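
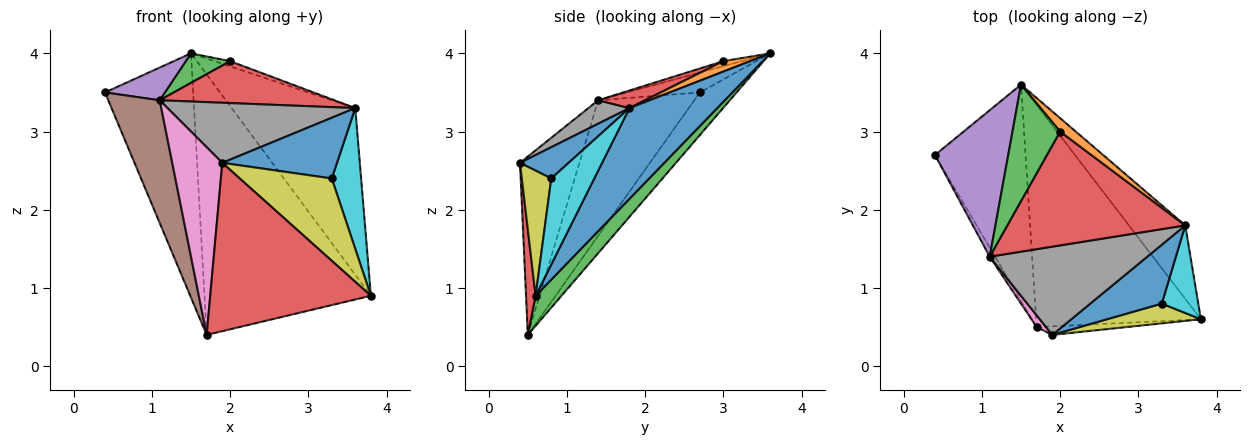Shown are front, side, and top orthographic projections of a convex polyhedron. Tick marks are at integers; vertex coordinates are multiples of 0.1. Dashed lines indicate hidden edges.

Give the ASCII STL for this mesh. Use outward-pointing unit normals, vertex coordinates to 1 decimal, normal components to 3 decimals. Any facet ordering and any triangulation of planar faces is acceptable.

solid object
 facet normal 0.545 0.767 -0.338
  outer loop
   vertex 3.6 1.8 3.3
   vertex 3.8 0.6 0.9
   vertex 1.5 3.6 4.0
  endloop
 endfacet
 facet normal -0.298 0.715 -0.632
  outer loop
   vertex 1.7 0.5 0.4
   vertex 0.4 2.7 3.5
   vertex 1.5 3.6 4.0
  endloop
 endfacet
 facet normal 0.117 0.756 -0.644
  outer loop
   vertex 1.7 0.5 0.4
   vertex 1.5 3.6 4.0
   vertex 3.8 0.6 0.9
  endloop
 endfacet
 facet normal 0.060 -0.997 -0.051
  outer loop
   vertex 1.7 0.5 0.4
   vertex 3.8 0.6 0.9
   vertex 1.9 0.4 2.6
  endloop
 endfacet
 facet normal -0.256 -0.211 0.943
  outer loop
   vertex 1.1 1.4 3.4
   vertex 1.5 3.6 4.0
   vertex 0.4 2.7 3.5
  endloop
 endfacet
 facet normal -0.881 -0.472 -0.035
  outer loop
   vertex 1.1 1.4 3.4
   vertex 0.4 2.7 3.5
   vertex 1.7 0.5 0.4
  endloop
 endfacet
 facet normal -0.764 -0.644 0.040
  outer loop
   vertex 1.1 1.4 3.4
   vertex 1.7 0.5 0.4
   vertex 1.9 0.4 2.6
  endloop
 endfacet
 facet normal 0.122 -0.559 0.820
  outer loop
   vertex 1.1 1.4 3.4
   vertex 1.9 0.4 2.6
   vertex 3.6 1.8 3.3
  endloop
 endfacet
 facet normal 0.297 -0.928 0.223
  outer loop
   vertex 3.3 0.8 2.4
   vertex 1.9 0.4 2.6
   vertex 3.8 0.6 0.9
  endloop
 endfacet
 facet normal 0.780 -0.532 0.331
  outer loop
   vertex 3.3 0.8 2.4
   vertex 3.8 0.6 0.9
   vertex 3.6 1.8 3.3
  endloop
 endfacet
 facet normal 0.291 -0.687 0.666
  outer loop
   vertex 3.3 0.8 2.4
   vertex 3.6 1.8 3.3
   vertex 1.9 0.4 2.6
  endloop
 endfacet
 facet normal 0.528 0.308 0.792
  outer loop
   vertex 2.0 3.0 3.9
   vertex 3.6 1.8 3.3
   vertex 1.5 3.6 4.0
  endloop
 endfacet
 facet normal -0.101 -0.245 0.964
  outer loop
   vertex 2.0 3.0 3.9
   vertex 1.5 3.6 4.0
   vertex 1.1 1.4 3.4
  endloop
 endfacet
 facet normal 0.092 -0.344 0.934
  outer loop
   vertex 2.0 3.0 3.9
   vertex 1.1 1.4 3.4
   vertex 3.6 1.8 3.3
  endloop
 endfacet
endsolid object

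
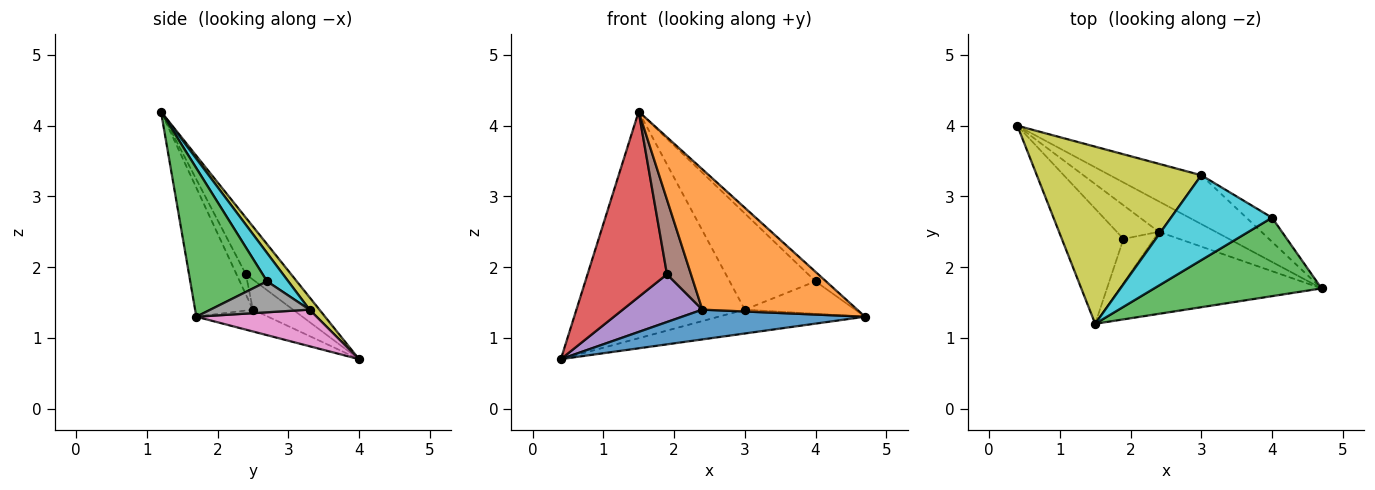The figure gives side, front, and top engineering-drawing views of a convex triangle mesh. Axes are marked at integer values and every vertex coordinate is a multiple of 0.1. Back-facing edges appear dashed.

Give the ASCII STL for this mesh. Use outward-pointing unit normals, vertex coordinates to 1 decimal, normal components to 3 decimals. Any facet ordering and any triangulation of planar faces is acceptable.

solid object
 facet normal -0.265 -0.674 -0.689
  outer loop
   vertex 2.4 2.5 1.4
   vertex 0.4 4.0 0.7
   vertex 4.7 1.7 1.3
  endloop
 endfacet
 facet normal -0.307 -0.822 -0.480
  outer loop
   vertex 2.4 2.5 1.4
   vertex 4.7 1.7 1.3
   vertex 1.5 1.2 4.2
  endloop
 endfacet
 facet normal 0.661 0.090 0.745
  outer loop
   vertex 4.0 2.7 1.8
   vertex 1.5 1.2 4.2
   vertex 4.7 1.7 1.3
  endloop
 endfacet
 facet normal -0.436 -0.765 -0.475
  outer loop
   vertex 1.9 2.4 1.9
   vertex 1.5 1.2 4.2
   vertex 0.4 4.0 0.7
  endloop
 endfacet
 facet normal -0.381 -0.756 -0.532
  outer loop
   vertex 1.9 2.4 1.9
   vertex 0.4 4.0 0.7
   vertex 2.4 2.5 1.4
  endloop
 endfacet
 facet normal -0.318 -0.817 -0.481
  outer loop
   vertex 1.9 2.4 1.9
   vertex 2.4 2.5 1.4
   vertex 1.5 1.2 4.2
  endloop
 endfacet
 facet normal 0.339 0.413 -0.845
  outer loop
   vertex 3.0 3.3 1.4
   vertex 4.7 1.7 1.3
   vertex 0.4 4.0 0.7
  endloop
 endfacet
 facet normal 0.584 0.651 -0.484
  outer loop
   vertex 3.0 3.3 1.4
   vertex 4.0 2.7 1.8
   vertex 4.7 1.7 1.3
  endloop
 endfacet
 facet normal 0.046 0.787 0.615
  outer loop
   vertex 3.0 3.3 1.4
   vertex 0.4 4.0 0.7
   vertex 1.5 1.2 4.2
  endloop
 endfacet
 facet normal 0.182 0.737 0.651
  outer loop
   vertex 3.0 3.3 1.4
   vertex 1.5 1.2 4.2
   vertex 4.0 2.7 1.8
  endloop
 endfacet
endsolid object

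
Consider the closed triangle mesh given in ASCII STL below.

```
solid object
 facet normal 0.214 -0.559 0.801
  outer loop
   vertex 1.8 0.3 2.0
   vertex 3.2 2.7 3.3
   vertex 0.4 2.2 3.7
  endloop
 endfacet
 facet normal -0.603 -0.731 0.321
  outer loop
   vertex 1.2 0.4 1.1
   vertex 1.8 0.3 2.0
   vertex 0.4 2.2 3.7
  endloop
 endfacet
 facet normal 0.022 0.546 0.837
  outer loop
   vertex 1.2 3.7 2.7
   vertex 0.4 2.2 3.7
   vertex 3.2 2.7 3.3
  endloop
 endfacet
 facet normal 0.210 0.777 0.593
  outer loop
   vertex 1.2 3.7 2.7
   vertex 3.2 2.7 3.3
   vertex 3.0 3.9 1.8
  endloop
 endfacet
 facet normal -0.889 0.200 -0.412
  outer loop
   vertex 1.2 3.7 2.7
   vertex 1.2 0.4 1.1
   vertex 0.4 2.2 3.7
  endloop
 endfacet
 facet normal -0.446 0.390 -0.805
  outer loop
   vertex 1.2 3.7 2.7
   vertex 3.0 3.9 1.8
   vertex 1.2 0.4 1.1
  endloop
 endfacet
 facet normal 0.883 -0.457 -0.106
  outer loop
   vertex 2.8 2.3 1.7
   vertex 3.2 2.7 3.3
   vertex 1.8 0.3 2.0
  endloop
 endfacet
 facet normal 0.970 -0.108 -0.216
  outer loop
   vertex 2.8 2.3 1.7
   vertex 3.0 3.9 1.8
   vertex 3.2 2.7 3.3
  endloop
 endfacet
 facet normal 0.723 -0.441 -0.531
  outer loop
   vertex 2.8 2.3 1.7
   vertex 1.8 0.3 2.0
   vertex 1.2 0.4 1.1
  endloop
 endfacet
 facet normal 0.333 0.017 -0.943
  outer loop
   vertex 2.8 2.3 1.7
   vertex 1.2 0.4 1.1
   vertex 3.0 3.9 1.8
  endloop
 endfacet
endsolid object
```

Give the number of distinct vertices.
7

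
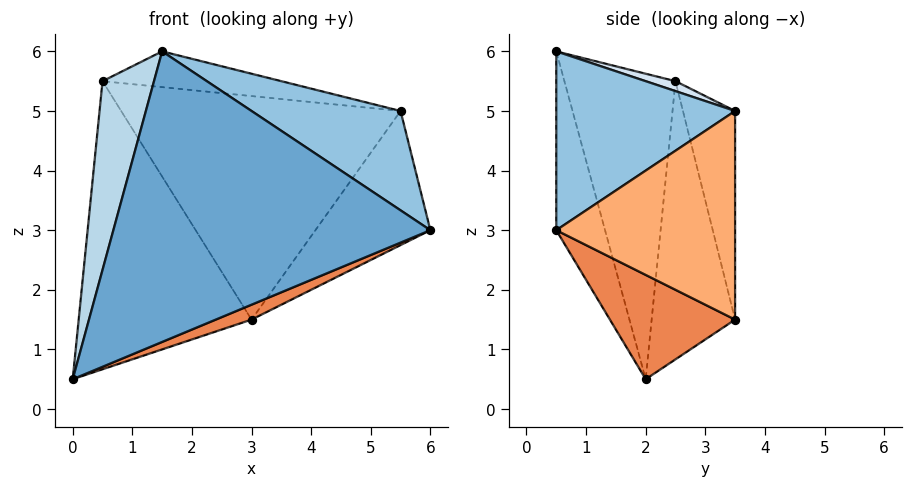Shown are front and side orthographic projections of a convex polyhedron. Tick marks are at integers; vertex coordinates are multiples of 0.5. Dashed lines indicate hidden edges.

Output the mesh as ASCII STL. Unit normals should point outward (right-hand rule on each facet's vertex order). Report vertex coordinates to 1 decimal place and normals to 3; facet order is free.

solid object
 facet normal -0.148 -0.964 -0.222
  outer loop
   vertex 1.5 0.5 6.0
   vertex 0.0 2.0 0.5
   vertex 6.0 0.5 3.0
  endloop
 endfacet
 facet normal 0.504 -0.420 0.755
  outer loop
   vertex 1.5 0.5 6.0
   vertex 6.0 0.5 3.0
   vertex 5.5 3.5 5.0
  endloop
 endfacet
 facet normal -0.899 -0.417 0.132
  outer loop
   vertex 0.5 2.5 5.5
   vertex 0.0 2.0 0.5
   vertex 1.5 0.5 6.0
  endloop
 endfacet
 facet normal 0.044 0.263 0.964
  outer loop
   vertex 0.5 2.5 5.5
   vertex 1.5 0.5 6.0
   vertex 5.5 3.5 5.0
  endloop
 endfacet
 facet normal 0.361 -0.103 -0.927
  outer loop
   vertex 3.0 3.5 1.5
   vertex 6.0 0.5 3.0
   vertex 0.0 2.0 0.5
  endloop
 endfacet
 facet normal 0.721 0.464 -0.515
  outer loop
   vertex 3.0 3.5 1.5
   vertex 5.5 3.5 5.0
   vertex 6.0 0.5 3.0
  endloop
 endfacet
 facet normal -0.434 0.900 -0.047
  outer loop
   vertex 3.0 3.5 1.5
   vertex 0.0 2.0 0.5
   vertex 0.5 2.5 5.5
  endloop
 endfacet
 facet normal -0.182 0.975 0.130
  outer loop
   vertex 3.0 3.5 1.5
   vertex 0.5 2.5 5.5
   vertex 5.5 3.5 5.0
  endloop
 endfacet
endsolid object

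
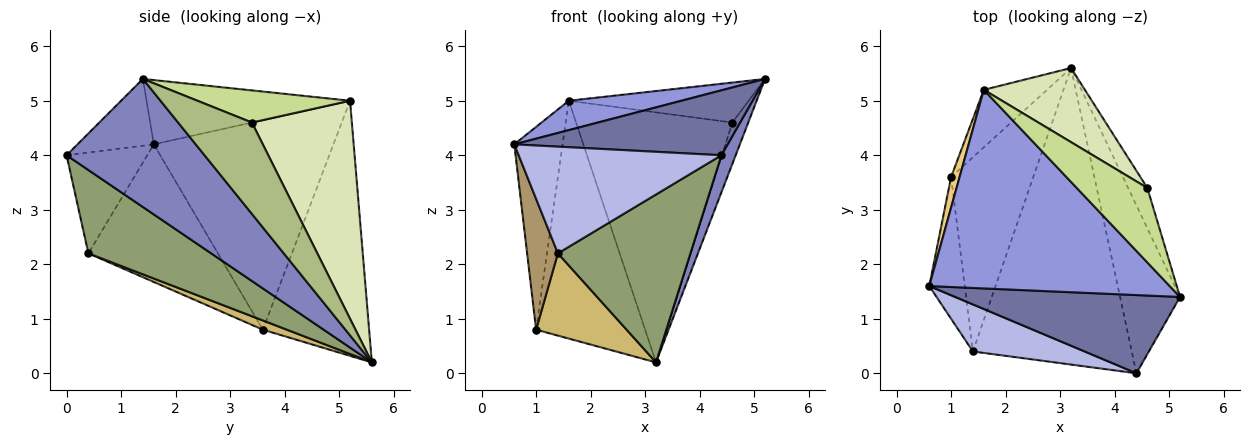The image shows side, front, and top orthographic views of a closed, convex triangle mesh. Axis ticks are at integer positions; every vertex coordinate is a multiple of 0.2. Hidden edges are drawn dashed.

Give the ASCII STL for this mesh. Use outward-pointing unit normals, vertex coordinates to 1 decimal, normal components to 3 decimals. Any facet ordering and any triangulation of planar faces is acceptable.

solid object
 facet normal -0.223 -0.623 0.750
  outer loop
   vertex 4.4 0.0 4.0
   vertex 5.2 1.4 5.4
   vertex 0.6 1.6 4.2
  endloop
 endfacet
 facet normal 0.902 -0.093 -0.422
  outer loop
   vertex 4.4 0.0 4.0
   vertex 3.2 5.6 0.2
   vertex 5.2 1.4 5.4
  endloop
 endfacet
 facet normal -0.256 -0.142 0.956
  outer loop
   vertex 1.6 5.2 5.0
   vertex 0.6 1.6 4.2
   vertex 5.2 1.4 5.4
  endloop
 endfacet
 facet normal -0.342 -0.860 0.379
  outer loop
   vertex 1.4 0.4 2.2
   vertex 4.4 0.0 4.0
   vertex 0.6 1.6 4.2
  endloop
 endfacet
 facet normal 0.415 -0.448 -0.792
  outer loop
   vertex 1.4 0.4 2.2
   vertex 3.2 5.6 0.2
   vertex 4.4 0.0 4.0
  endloop
 endfacet
 facet normal 0.957 0.207 -0.201
  outer loop
   vertex 4.6 3.4 4.6
   vertex 5.2 1.4 5.4
   vertex 3.2 5.6 0.2
  endloop
 endfacet
 facet normal 0.372 0.439 0.818
  outer loop
   vertex 4.6 3.4 4.6
   vertex 1.6 5.2 5.0
   vertex 5.2 1.4 5.4
  endloop
 endfacet
 facet normal 0.523 0.817 0.242
  outer loop
   vertex 4.6 3.4 4.6
   vertex 3.2 5.6 0.2
   vertex 1.6 5.2 5.0
  endloop
 endfacet
 facet normal -0.944 -0.224 -0.243
  outer loop
   vertex 1.0 3.6 0.8
   vertex 1.4 0.4 2.2
   vertex 0.6 1.6 4.2
  endloop
 endfacet
 facet normal 0.103 -0.388 -0.916
  outer loop
   vertex 1.0 3.6 0.8
   vertex 3.2 5.6 0.2
   vertex 1.4 0.4 2.2
  endloop
 endfacet
 facet normal -0.965 0.259 0.039
  outer loop
   vertex 1.0 3.6 0.8
   vertex 0.6 1.6 4.2
   vertex 1.6 5.2 5.0
  endloop
 endfacet
 facet normal -0.688 0.706 -0.170
  outer loop
   vertex 1.0 3.6 0.8
   vertex 1.6 5.2 5.0
   vertex 3.2 5.6 0.2
  endloop
 endfacet
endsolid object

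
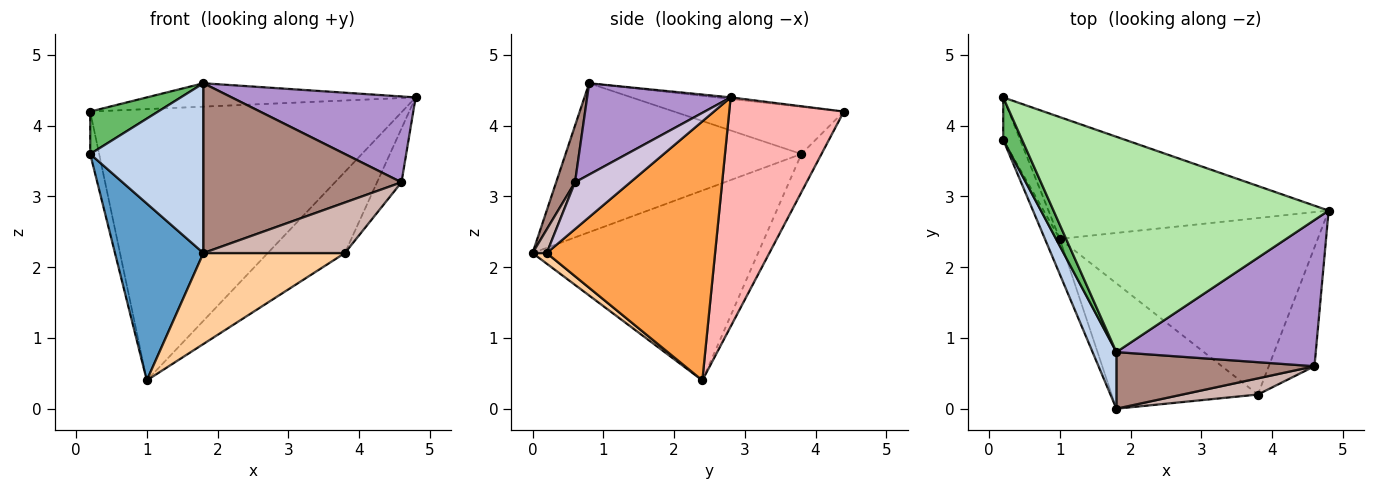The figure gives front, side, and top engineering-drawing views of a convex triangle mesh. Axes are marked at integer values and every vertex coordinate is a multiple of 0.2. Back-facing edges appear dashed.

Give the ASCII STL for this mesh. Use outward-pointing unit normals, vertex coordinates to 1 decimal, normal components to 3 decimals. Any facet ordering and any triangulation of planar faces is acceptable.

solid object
 facet normal -0.929 -0.364 -0.073
  outer loop
   vertex 1.0 2.4 0.4
   vertex 1.8 0.0 2.2
   vertex 0.2 3.8 3.6
  endloop
 endfacet
 facet normal -0.892 -0.428 0.143
  outer loop
   vertex 1.8 0.8 4.6
   vertex 0.2 3.8 3.6
   vertex 1.8 0.0 2.2
  endloop
 endfacet
 facet normal 0.674 0.309 -0.671
  outer loop
   vertex 3.8 0.2 2.2
   vertex 1.0 2.4 0.4
   vertex 4.8 2.8 4.4
  endloop
 endfacet
 facet normal 0.059 -0.586 -0.808
  outer loop
   vertex 3.8 0.2 2.2
   vertex 1.8 0.0 2.2
   vertex 1.0 2.4 0.4
  endloop
 endfacet
 facet normal -0.870 -0.348 0.348
  outer loop
   vertex 0.2 4.4 4.2
   vertex 0.2 3.8 3.6
   vertex 1.8 0.8 4.6
  endloop
 endfacet
 facet normal -0.006 0.108 0.994
  outer loop
   vertex 0.2 4.4 4.2
   vertex 1.8 0.8 4.6
   vertex 4.8 2.8 4.4
  endloop
 endfacet
 facet normal -0.847 0.376 -0.376
  outer loop
   vertex 0.2 4.4 4.2
   vertex 1.0 2.4 0.4
   vertex 0.2 3.8 3.6
  endloop
 endfacet
 facet normal 0.318 0.865 -0.388
  outer loop
   vertex 0.2 4.4 4.2
   vertex 4.8 2.8 4.4
   vertex 1.0 2.4 0.4
  endloop
 endfacet
 facet normal 0.367 -0.471 0.802
  outer loop
   vertex 4.6 0.6 3.2
   vertex 4.8 2.8 4.4
   vertex 1.8 0.8 4.6
  endloop
 endfacet
 facet normal 0.682 0.301 -0.666
  outer loop
   vertex 4.6 0.6 3.2
   vertex 3.8 0.2 2.2
   vertex 4.8 2.8 4.4
  endloop
 endfacet
 facet normal 0.090 -0.945 0.315
  outer loop
   vertex 4.6 0.6 3.2
   vertex 1.8 0.8 4.6
   vertex 1.8 0.0 2.2
  endloop
 endfacet
 facet normal 0.095 -0.948 0.303
  outer loop
   vertex 4.6 0.6 3.2
   vertex 1.8 0.0 2.2
   vertex 3.8 0.2 2.2
  endloop
 endfacet
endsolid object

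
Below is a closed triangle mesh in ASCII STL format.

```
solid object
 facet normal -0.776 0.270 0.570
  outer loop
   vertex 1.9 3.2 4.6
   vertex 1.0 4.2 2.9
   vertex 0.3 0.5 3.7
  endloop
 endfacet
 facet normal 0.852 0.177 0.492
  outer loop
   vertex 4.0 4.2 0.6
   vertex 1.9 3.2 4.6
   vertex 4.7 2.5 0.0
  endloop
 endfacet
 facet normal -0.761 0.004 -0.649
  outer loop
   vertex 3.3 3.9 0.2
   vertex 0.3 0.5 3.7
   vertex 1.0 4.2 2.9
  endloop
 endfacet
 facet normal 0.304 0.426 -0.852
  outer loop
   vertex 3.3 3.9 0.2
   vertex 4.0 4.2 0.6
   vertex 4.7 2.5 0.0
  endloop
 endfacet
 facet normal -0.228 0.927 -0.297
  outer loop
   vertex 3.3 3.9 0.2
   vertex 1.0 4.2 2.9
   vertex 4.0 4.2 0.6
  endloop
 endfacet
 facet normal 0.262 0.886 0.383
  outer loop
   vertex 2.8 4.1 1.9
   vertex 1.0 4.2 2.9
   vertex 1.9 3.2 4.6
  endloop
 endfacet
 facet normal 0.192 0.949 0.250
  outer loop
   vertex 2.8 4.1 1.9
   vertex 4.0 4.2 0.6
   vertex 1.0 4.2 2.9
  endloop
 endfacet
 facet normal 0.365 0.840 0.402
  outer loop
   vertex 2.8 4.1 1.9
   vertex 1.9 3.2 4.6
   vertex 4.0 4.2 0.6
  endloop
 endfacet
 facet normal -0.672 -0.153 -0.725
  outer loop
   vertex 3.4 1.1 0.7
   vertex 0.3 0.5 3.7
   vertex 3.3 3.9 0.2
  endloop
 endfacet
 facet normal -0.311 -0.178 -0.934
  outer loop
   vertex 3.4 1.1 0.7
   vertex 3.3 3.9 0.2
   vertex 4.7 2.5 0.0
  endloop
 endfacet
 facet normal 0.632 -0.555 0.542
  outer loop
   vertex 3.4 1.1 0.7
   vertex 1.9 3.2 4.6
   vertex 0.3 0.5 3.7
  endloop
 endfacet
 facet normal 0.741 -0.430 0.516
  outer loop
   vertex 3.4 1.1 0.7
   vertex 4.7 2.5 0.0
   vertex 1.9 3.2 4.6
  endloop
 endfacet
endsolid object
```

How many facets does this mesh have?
12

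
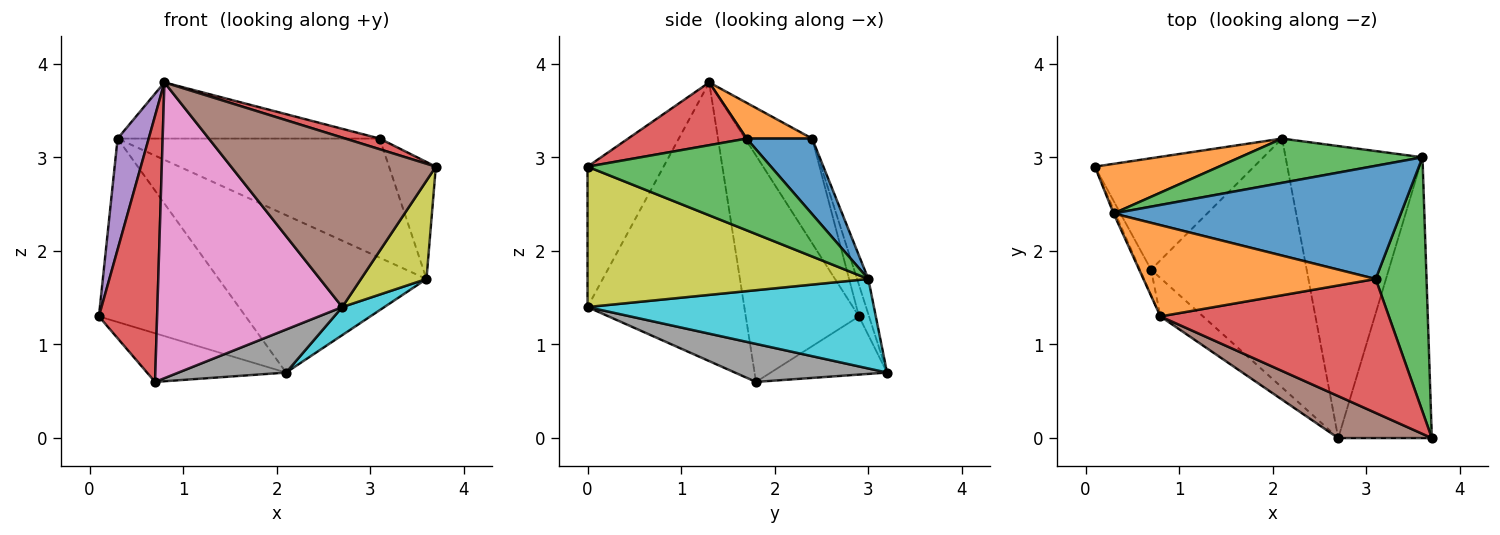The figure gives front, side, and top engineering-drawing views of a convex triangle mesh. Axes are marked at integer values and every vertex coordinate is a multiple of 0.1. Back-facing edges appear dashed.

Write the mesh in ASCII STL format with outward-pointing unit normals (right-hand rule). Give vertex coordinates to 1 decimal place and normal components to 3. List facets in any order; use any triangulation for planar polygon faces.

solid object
 facet normal -0.318 0.380 -0.869
  outer loop
   vertex 0.7 1.8 0.6
   vertex 0.1 2.9 1.3
   vertex 2.1 3.2 0.7
  endloop
 endfacet
 facet normal -0.066 0.963 0.260
  outer loop
   vertex 0.3 2.4 3.2
   vertex 2.1 3.2 0.7
   vertex 0.1 2.9 1.3
  endloop
 endfacet
 facet normal -0.052 0.961 0.270
  outer loop
   vertex 3.6 3.0 1.7
   vertex 2.1 3.2 0.7
   vertex 0.3 2.4 3.2
  endloop
 endfacet
 facet normal -0.888 -0.457 -0.044
  outer loop
   vertex 0.8 1.3 3.8
   vertex 0.1 2.9 1.3
   vertex 0.7 1.8 0.6
  endloop
 endfacet
 facet normal -0.907 -0.421 -0.015
  outer loop
   vertex 0.8 1.3 3.8
   vertex 0.3 2.4 3.2
   vertex 0.1 2.9 1.3
  endloop
 endfacet
 facet normal -0.339 -0.913 0.226
  outer loop
   vertex 2.7 0.0 1.4
   vertex 3.7 0.0 2.9
   vertex 0.8 1.3 3.8
  endloop
 endfacet
 facet normal -0.644 -0.759 -0.098
  outer loop
   vertex 2.7 0.0 1.4
   vertex 0.8 1.3 3.8
   vertex 0.7 1.8 0.6
  endloop
 endfacet
 facet normal 0.234 -0.166 -0.958
  outer loop
   vertex 2.7 0.0 1.4
   vertex 0.7 1.8 0.6
   vertex 2.1 3.2 0.7
  endloop
 endfacet
 facet normal 0.817 -0.191 -0.545
  outer loop
   vertex 2.7 0.0 1.4
   vertex 3.6 3.0 1.7
   vertex 3.7 0.0 2.9
  endloop
 endfacet
 facet normal 0.545 -0.080 -0.834
  outer loop
   vertex 2.7 0.0 1.4
   vertex 2.1 3.2 0.7
   vertex 3.6 3.0 1.7
  endloop
 endfacet
 facet normal 0.178 0.713 0.678
  outer loop
   vertex 3.1 1.7 3.2
   vertex 3.6 3.0 1.7
   vertex 0.3 2.4 3.2
  endloop
 endfacet
 facet normal 0.130 0.520 0.844
  outer loop
   vertex 3.1 1.7 3.2
   vertex 0.3 2.4 3.2
   vertex 0.8 1.3 3.8
  endloop
 endfacet
 facet normal 0.854 0.218 0.473
  outer loop
   vertex 3.1 1.7 3.2
   vertex 3.7 0.0 2.9
   vertex 3.6 3.0 1.7
  endloop
 endfacet
 facet normal 0.264 -0.076 0.961
  outer loop
   vertex 3.1 1.7 3.2
   vertex 0.8 1.3 3.8
   vertex 3.7 0.0 2.9
  endloop
 endfacet
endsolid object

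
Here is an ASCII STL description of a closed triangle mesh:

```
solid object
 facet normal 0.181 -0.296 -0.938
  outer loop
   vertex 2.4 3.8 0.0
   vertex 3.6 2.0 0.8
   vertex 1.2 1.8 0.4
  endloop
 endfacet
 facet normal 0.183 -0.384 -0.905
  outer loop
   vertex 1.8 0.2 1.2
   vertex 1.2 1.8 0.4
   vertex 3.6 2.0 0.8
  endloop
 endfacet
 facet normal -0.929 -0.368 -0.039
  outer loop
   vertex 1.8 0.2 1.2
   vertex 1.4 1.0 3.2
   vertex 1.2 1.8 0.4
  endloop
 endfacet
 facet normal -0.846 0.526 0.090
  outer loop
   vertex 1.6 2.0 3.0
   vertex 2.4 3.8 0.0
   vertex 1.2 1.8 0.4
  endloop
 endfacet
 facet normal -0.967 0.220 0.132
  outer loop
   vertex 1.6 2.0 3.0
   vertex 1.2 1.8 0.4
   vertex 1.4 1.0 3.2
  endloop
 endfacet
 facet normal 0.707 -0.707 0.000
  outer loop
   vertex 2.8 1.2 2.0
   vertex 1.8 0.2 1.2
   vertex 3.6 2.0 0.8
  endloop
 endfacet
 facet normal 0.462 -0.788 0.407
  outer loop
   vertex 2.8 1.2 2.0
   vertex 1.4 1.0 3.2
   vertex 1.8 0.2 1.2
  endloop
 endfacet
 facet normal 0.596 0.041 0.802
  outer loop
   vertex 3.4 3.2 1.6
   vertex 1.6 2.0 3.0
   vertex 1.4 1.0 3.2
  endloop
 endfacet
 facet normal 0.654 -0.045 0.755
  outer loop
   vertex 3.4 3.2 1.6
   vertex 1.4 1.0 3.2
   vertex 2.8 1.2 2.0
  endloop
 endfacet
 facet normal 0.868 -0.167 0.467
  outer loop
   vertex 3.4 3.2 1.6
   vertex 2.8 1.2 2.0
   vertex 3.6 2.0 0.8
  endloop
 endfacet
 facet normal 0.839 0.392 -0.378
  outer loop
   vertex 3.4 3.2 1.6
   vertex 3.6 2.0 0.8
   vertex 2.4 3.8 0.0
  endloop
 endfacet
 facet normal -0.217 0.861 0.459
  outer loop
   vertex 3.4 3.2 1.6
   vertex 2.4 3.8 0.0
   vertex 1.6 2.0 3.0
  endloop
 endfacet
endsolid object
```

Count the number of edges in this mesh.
18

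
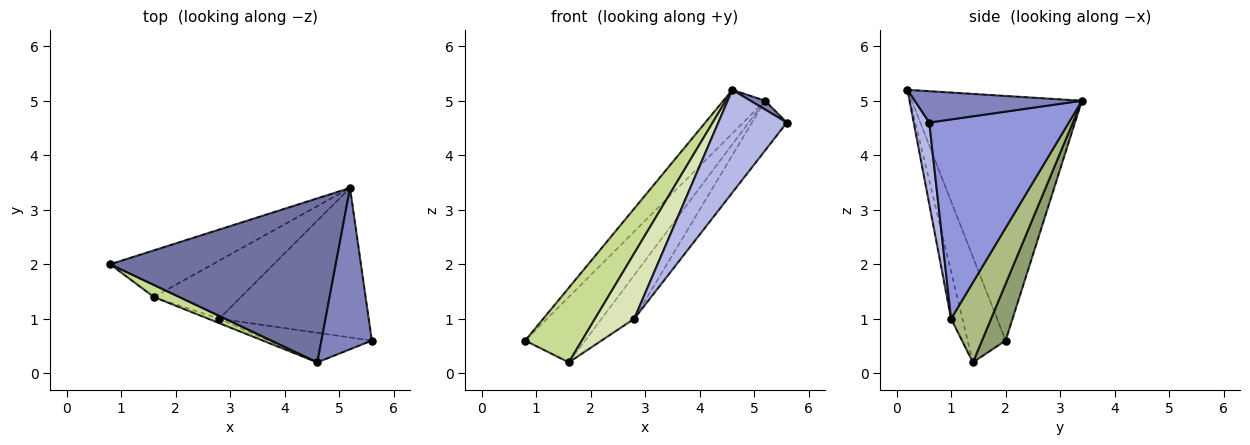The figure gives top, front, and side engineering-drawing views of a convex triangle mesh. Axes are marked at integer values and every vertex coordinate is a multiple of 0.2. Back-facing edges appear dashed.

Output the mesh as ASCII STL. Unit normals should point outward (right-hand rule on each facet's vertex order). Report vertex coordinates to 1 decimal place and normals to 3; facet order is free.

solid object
 facet normal -0.724 0.177 0.667
  outer loop
   vertex 4.6 0.2 5.2
   vertex 5.2 3.4 5.0
   vertex 0.8 2.0 0.6
  endloop
 endfacet
 facet normal 0.527 -0.046 0.848
  outer loop
   vertex 4.6 0.2 5.2
   vertex 5.6 0.6 4.6
   vertex 5.2 3.4 5.0
  endloop
 endfacet
 facet normal 0.784 0.196 -0.588
  outer loop
   vertex 2.8 1.0 1.0
   vertex 5.2 3.4 5.0
   vertex 5.6 0.6 4.6
  endloop
 endfacet
 facet normal 0.213 -0.939 -0.270
  outer loop
   vertex 2.8 1.0 1.0
   vertex 5.6 0.6 4.6
   vertex 4.6 0.2 5.2
  endloop
 endfacet
 facet normal 0.306 0.776 -0.552
  outer loop
   vertex 1.6 1.4 0.2
   vertex 0.8 2.0 0.6
   vertex 5.2 3.4 5.0
  endloop
 endfacet
 facet normal 0.591 0.484 -0.645
  outer loop
   vertex 1.6 1.4 0.2
   vertex 5.2 3.4 5.0
   vertex 2.8 1.0 1.0
  endloop
 endfacet
 facet normal -0.551 -0.824 0.133
  outer loop
   vertex 1.6 1.4 0.2
   vertex 4.6 0.2 5.2
   vertex 0.8 2.0 0.6
  endloop
 endfacet
 facet normal -0.277 -0.959 -0.064
  outer loop
   vertex 1.6 1.4 0.2
   vertex 2.8 1.0 1.0
   vertex 4.6 0.2 5.2
  endloop
 endfacet
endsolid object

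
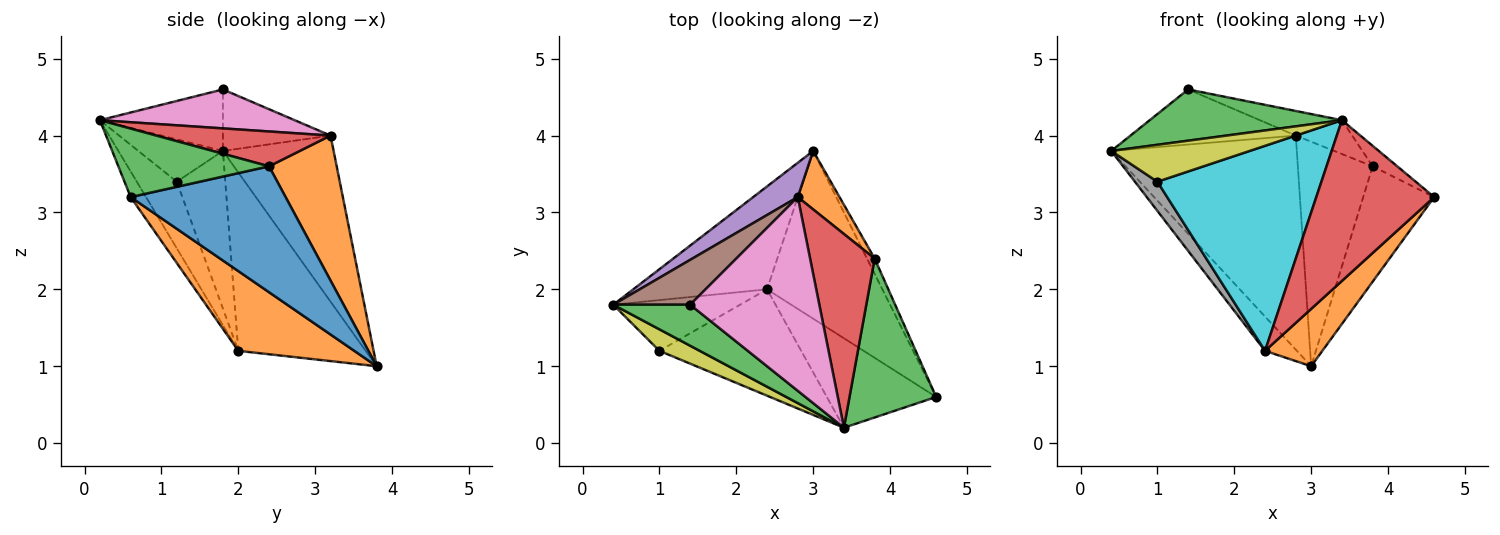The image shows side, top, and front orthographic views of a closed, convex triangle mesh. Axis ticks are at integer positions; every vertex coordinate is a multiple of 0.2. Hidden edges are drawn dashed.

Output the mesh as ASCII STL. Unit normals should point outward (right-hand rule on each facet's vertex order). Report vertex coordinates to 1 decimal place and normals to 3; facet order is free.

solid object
 facet normal -0.784 0.196 -0.588
  outer loop
   vertex 2.4 2.0 1.2
   vertex 0.4 1.8 3.8
   vertex 3.0 3.8 1.0
  endloop
 endfacet
 facet normal 0.548 -0.271 -0.792
  outer loop
   vertex 2.4 2.0 1.2
   vertex 3.0 3.8 1.0
   vertex 4.6 0.6 3.2
  endloop
 endfacet
 facet normal -0.447 -0.698 0.559
  outer loop
   vertex 3.4 0.2 4.2
   vertex 1.4 1.8 4.6
   vertex 0.4 1.8 3.8
  endloop
 endfacet
 facet normal -0.113 -0.868 -0.483
  outer loop
   vertex 3.4 0.2 4.2
   vertex 2.4 2.0 1.2
   vertex 4.6 0.6 3.2
  endloop
 endfacet
 facet normal -0.508 0.851 0.136
  outer loop
   vertex 2.8 3.2 4.0
   vertex 3.0 3.8 1.0
   vertex 0.4 1.8 3.8
  endloop
 endfacet
 facet normal -0.451 0.692 0.563
  outer loop
   vertex 2.8 3.2 4.0
   vertex 0.4 1.8 3.8
   vertex 1.4 1.8 4.6
  endloop
 endfacet
 facet normal 0.287 0.121 0.950
  outer loop
   vertex 2.8 3.2 4.0
   vertex 1.4 1.8 4.6
   vertex 3.4 0.2 4.2
  endloop
 endfacet
 facet normal -0.733 -0.340 -0.590
  outer loop
   vertex 1.0 1.2 3.4
   vertex 0.4 1.8 3.8
   vertex 2.4 2.0 1.2
  endloop
 endfacet
 facet normal -0.467 -0.764 0.446
  outer loop
   vertex 1.0 1.2 3.4
   vertex 3.4 0.2 4.2
   vertex 0.4 1.8 3.8
  endloop
 endfacet
 facet normal -0.211 -0.868 -0.450
  outer loop
   vertex 1.0 1.2 3.4
   vertex 2.4 2.0 1.2
   vertex 3.4 0.2 4.2
  endloop
 endfacet
 facet normal 0.908 0.416 -0.055
  outer loop
   vertex 3.8 2.4 3.6
   vertex 4.6 0.6 3.2
   vertex 3.0 3.8 1.0
  endloop
 endfacet
 facet normal 0.658 0.728 0.190
  outer loop
   vertex 3.8 2.4 3.6
   vertex 3.0 3.8 1.0
   vertex 2.8 3.2 4.0
  endloop
 endfacet
 facet normal 0.617 0.101 0.781
  outer loop
   vertex 3.8 2.4 3.6
   vertex 3.4 0.2 4.2
   vertex 4.6 0.6 3.2
  endloop
 endfacet
 facet normal 0.469 0.152 0.870
  outer loop
   vertex 3.8 2.4 3.6
   vertex 2.8 3.2 4.0
   vertex 3.4 0.2 4.2
  endloop
 endfacet
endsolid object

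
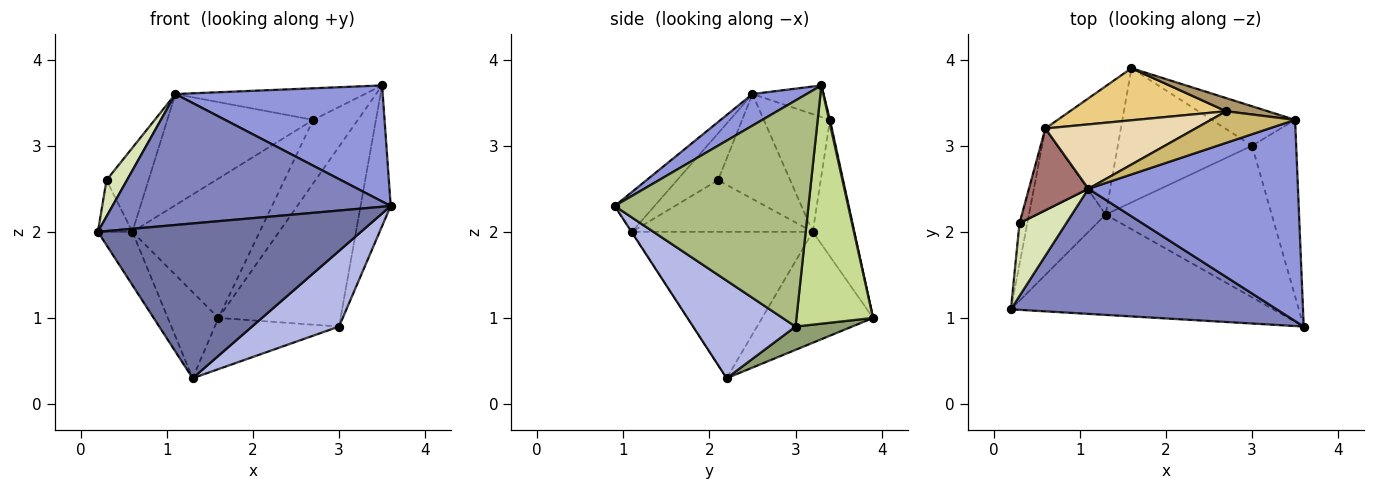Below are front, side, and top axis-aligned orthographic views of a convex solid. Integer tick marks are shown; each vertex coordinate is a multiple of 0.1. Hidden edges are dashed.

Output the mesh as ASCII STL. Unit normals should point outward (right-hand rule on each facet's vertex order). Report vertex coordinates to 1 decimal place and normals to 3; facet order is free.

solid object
 facet normal -0.001 -0.839 -0.544
  outer loop
   vertex 1.3 2.2 0.3
   vertex 3.6 0.9 2.3
   vertex 0.2 1.1 2.0
  endloop
 endfacet
 facet normal -0.103 -0.719 0.687
  outer loop
   vertex 1.1 2.5 3.6
   vertex 0.2 1.1 2.0
   vertex 3.6 0.9 2.3
  endloop
 endfacet
 facet normal 0.129 -0.496 0.859
  outer loop
   vertex 1.1 2.5 3.6
   vertex 3.6 0.9 2.3
   vertex 3.5 3.3 3.7
  endloop
 endfacet
 facet normal 0.465 -0.395 -0.792
  outer loop
   vertex 3.0 3.0 0.9
   vertex 3.6 0.9 2.3
   vertex 1.3 2.2 0.3
  endloop
 endfacet
 facet normal 0.160 0.352 -0.922
  outer loop
   vertex 3.0 3.0 0.9
   vertex 1.3 2.2 0.3
   vertex 1.6 3.9 1.0
  endloop
 endfacet
 facet normal 0.970 0.151 -0.189
  outer loop
   vertex 3.0 3.0 0.9
   vertex 3.5 3.3 3.7
   vertex 3.6 0.9 2.3
  endloop
 endfacet
 facet normal 0.522 0.833 -0.183
  outer loop
   vertex 3.0 3.0 0.9
   vertex 1.6 3.9 1.0
   vertex 3.5 3.3 3.7
  endloop
 endfacet
 facet normal -0.667 -0.333 0.667
  outer loop
   vertex 0.3 2.1 2.6
   vertex 0.2 1.1 2.0
   vertex 1.1 2.5 3.6
  endloop
 endfacet
 facet normal 0.021 0.979 0.203
  outer loop
   vertex 2.7 3.4 3.3
   vertex 3.5 3.3 3.7
   vertex 1.6 3.9 1.0
  endloop
 endfacet
 facet normal -0.256 0.683 0.683
  outer loop
   vertex 2.7 3.4 3.3
   vertex 1.1 2.5 3.6
   vertex 3.5 3.3 3.7
  endloop
 endfacet
 facet normal -0.292 0.896 0.335
  outer loop
   vertex 0.6 3.2 2.0
   vertex 2.7 3.4 3.3
   vertex 1.6 3.9 1.0
  endloop
 endfacet
 facet normal -0.366 0.805 0.467
  outer loop
   vertex 0.6 3.2 2.0
   vertex 1.1 2.5 3.6
   vertex 2.7 3.4 3.3
  endloop
 endfacet
 facet normal -0.776 0.452 0.440
  outer loop
   vertex 0.6 3.2 2.0
   vertex 0.3 2.1 2.6
   vertex 1.1 2.5 3.6
  endloop
 endfacet
 facet normal -0.972 0.185 -0.147
  outer loop
   vertex 0.6 3.2 2.0
   vertex 0.2 1.1 2.0
   vertex 0.3 2.1 2.6
  endloop
 endfacet
 facet normal -0.873 0.166 -0.458
  outer loop
   vertex 0.6 3.2 2.0
   vertex 1.3 2.2 0.3
   vertex 0.2 1.1 2.0
  endloop
 endfacet
 facet normal -0.773 0.353 -0.526
  outer loop
   vertex 0.6 3.2 2.0
   vertex 1.6 3.9 1.0
   vertex 1.3 2.2 0.3
  endloop
 endfacet
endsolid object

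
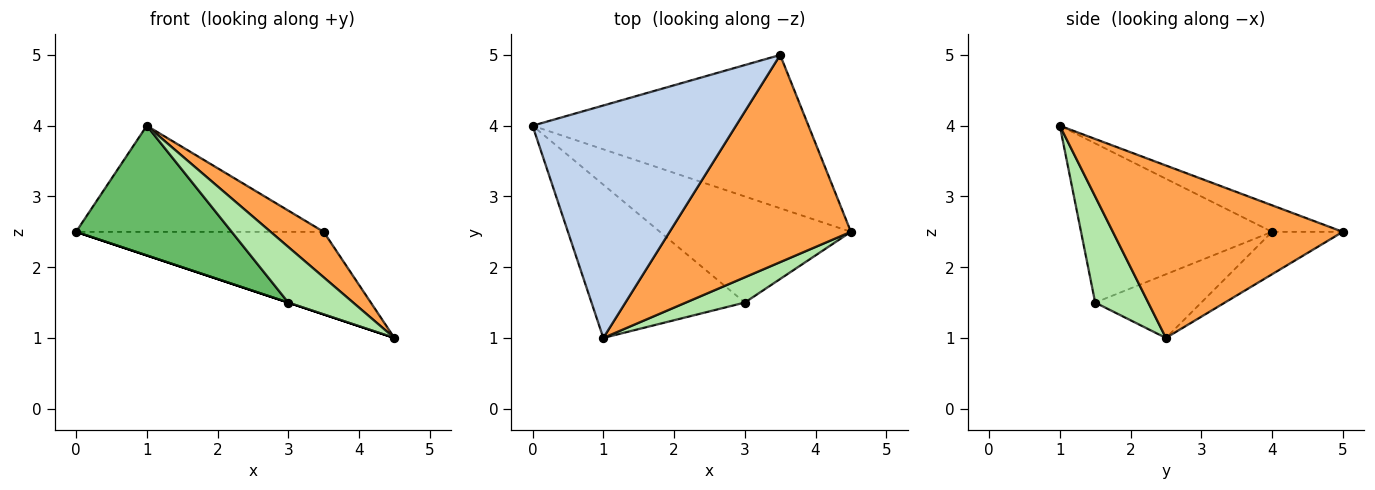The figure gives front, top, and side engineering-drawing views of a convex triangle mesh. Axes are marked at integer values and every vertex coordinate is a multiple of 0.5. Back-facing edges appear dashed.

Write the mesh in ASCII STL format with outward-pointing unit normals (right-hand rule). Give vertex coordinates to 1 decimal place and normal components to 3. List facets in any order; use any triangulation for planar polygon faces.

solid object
 facet normal -0.134 0.470 -0.873
  outer loop
   vertex 3.5 5.0 2.5
   vertex 4.5 2.5 1.0
   vertex 0.0 4.0 2.5
  endloop
 endfacet
 facet normal -0.118 0.412 0.903
  outer loop
   vertex 3.5 5.0 2.5
   vertex 0.0 4.0 2.5
   vertex 1.0 1.0 4.0
  endloop
 endfacet
 facet normal 0.681 -0.157 0.716
  outer loop
   vertex 3.5 5.0 2.5
   vertex 1.0 1.0 4.0
   vertex 4.5 2.5 1.0
  endloop
 endfacet
 facet normal -0.316 0.000 -0.949
  outer loop
   vertex 3.0 1.5 1.5
   vertex 0.0 4.0 2.5
   vertex 4.5 2.5 1.0
  endloop
 endfacet
 facet normal -0.621 -0.506 -0.598
  outer loop
   vertex 3.0 1.5 1.5
   vertex 1.0 1.0 4.0
   vertex 0.0 4.0 2.5
  endloop
 endfacet
 facet normal 0.597 -0.730 0.332
  outer loop
   vertex 3.0 1.5 1.5
   vertex 4.5 2.5 1.0
   vertex 1.0 1.0 4.0
  endloop
 endfacet
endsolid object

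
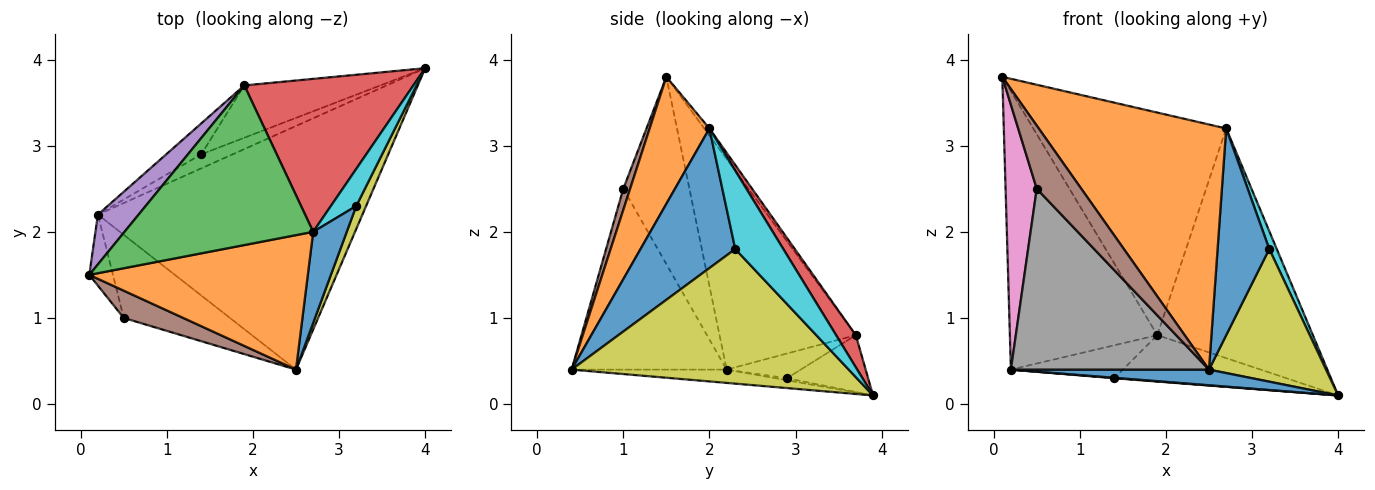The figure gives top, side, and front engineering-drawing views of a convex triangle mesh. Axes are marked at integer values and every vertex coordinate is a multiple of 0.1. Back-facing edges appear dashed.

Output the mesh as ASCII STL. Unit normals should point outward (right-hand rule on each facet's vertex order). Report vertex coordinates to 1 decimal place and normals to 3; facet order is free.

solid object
 facet normal -0.050 -0.064 -0.997
  outer loop
   vertex 0.2 2.2 0.4
   vertex 4.0 3.9 0.1
   vertex 2.5 0.4 0.4
  endloop
 endfacet
 facet normal 0.269 -0.844 0.463
  outer loop
   vertex 2.7 2.0 3.2
   vertex 0.1 1.5 3.8
   vertex 2.5 0.4 0.4
  endloop
 endfacet
 facet normal -0.022 0.812 0.583
  outer loop
   vertex 1.9 3.7 0.8
   vertex 0.1 1.5 3.8
   vertex 2.7 2.0 3.2
  endloop
 endfacet
 facet normal 0.105 0.828 0.551
  outer loop
   vertex 1.9 3.7 0.8
   vertex 2.7 2.0 3.2
   vertex 4.0 3.9 0.1
  endloop
 endfacet
 facet normal -0.673 0.728 0.130
  outer loop
   vertex 1.9 3.7 0.8
   vertex 0.2 2.2 0.4
   vertex 0.1 1.5 3.8
  endloop
 endfacet
 facet normal 0.139 -0.909 0.393
  outer loop
   vertex 0.5 1.0 2.5
   vertex 2.5 0.4 0.4
   vertex 0.1 1.5 3.8
  endloop
 endfacet
 facet normal -0.899 -0.424 -0.114
  outer loop
   vertex 0.5 1.0 2.5
   vertex 0.1 1.5 3.8
   vertex 0.2 2.2 0.4
  endloop
 endfacet
 facet normal -0.580 -0.740 -0.340
  outer loop
   vertex 0.5 1.0 2.5
   vertex 0.2 2.2 0.4
   vertex 2.5 0.4 0.4
  endloop
 endfacet
 facet normal 0.919 -0.388 0.067
  outer loop
   vertex 3.2 2.3 1.8
   vertex 2.5 0.4 0.4
   vertex 4.0 3.9 0.1
  endloop
 endfacet
 facet normal 0.941 -0.147 0.305
  outer loop
   vertex 3.2 2.3 1.8
   vertex 4.0 3.9 0.1
   vertex 2.7 2.0 3.2
  endloop
 endfacet
 facet normal 0.859 -0.469 0.206
  outer loop
   vertex 3.2 2.3 1.8
   vertex 2.7 2.0 3.2
   vertex 2.5 0.4 0.4
  endloop
 endfacet
 facet normal -0.064 -0.032 -0.997
  outer loop
   vertex 1.4 2.9 0.3
   vertex 4.0 3.9 0.1
   vertex 0.2 2.2 0.4
  endloop
 endfacet
 facet normal -0.298 0.633 -0.714
  outer loop
   vertex 1.4 2.9 0.3
   vertex 1.9 3.7 0.8
   vertex 4.0 3.9 0.1
  endloop
 endfacet
 facet normal -0.434 0.657 -0.616
  outer loop
   vertex 1.4 2.9 0.3
   vertex 0.2 2.2 0.4
   vertex 1.9 3.7 0.8
  endloop
 endfacet
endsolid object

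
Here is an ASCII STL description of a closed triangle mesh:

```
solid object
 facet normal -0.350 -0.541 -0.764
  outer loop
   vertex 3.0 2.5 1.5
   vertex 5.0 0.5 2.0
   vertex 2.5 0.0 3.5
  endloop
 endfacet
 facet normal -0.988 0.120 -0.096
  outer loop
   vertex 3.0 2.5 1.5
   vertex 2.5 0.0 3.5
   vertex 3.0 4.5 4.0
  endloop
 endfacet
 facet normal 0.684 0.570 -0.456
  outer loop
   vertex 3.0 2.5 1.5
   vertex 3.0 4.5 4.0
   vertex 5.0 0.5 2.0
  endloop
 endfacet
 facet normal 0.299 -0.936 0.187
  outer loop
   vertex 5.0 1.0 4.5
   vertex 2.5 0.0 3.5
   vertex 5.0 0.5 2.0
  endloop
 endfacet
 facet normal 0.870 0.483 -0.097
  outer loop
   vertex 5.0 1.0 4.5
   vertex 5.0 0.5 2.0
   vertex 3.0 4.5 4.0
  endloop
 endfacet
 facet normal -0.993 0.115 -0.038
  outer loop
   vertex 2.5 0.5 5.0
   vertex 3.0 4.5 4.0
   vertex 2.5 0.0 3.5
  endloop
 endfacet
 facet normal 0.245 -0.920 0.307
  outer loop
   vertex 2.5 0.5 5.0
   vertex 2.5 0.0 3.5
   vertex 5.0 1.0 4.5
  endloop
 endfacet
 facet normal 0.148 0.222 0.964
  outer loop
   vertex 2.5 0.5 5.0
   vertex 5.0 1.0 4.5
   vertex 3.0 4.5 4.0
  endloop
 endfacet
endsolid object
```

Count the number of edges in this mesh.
12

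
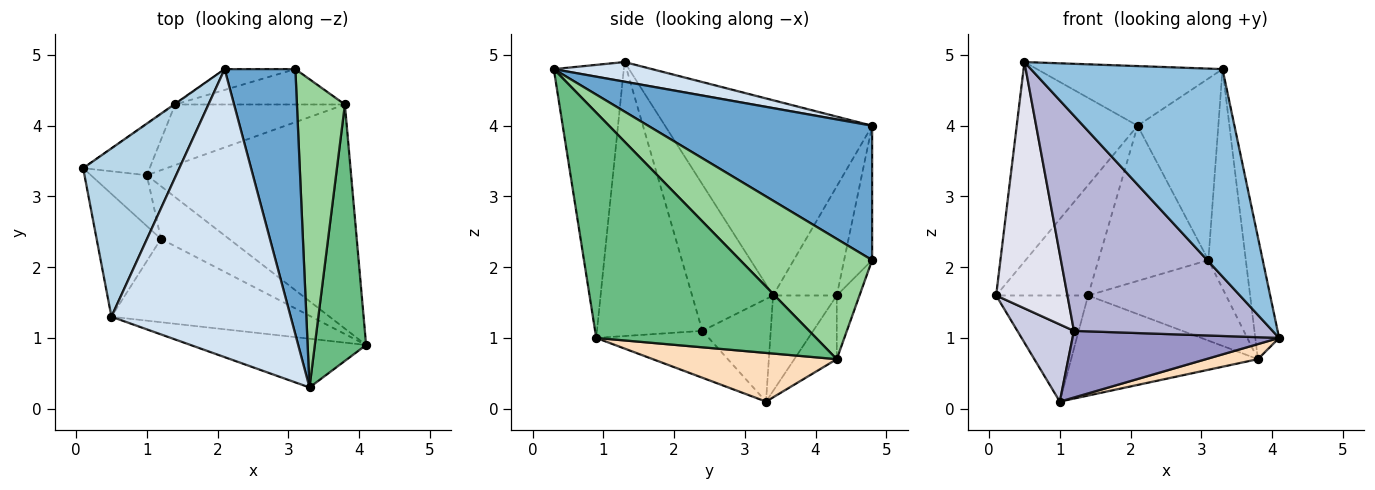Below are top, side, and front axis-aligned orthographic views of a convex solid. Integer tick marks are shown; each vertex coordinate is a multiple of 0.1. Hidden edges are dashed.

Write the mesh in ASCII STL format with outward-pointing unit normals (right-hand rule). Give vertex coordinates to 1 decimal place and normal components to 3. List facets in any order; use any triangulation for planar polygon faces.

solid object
 facet normal 0.843 0.304 0.444
  outer loop
   vertex 2.1 4.8 4.0
   vertex 3.3 0.3 4.8
   vertex 3.1 4.8 2.1
  endloop
 endfacet
 facet normal -0.335 -0.917 -0.215
  outer loop
   vertex 0.5 1.3 4.9
   vertex 4.1 0.9 1.0
   vertex 3.3 0.3 4.8
  endloop
 endfacet
 facet normal -0.795 0.464 0.392
  outer loop
   vertex 0.5 1.3 4.9
   vertex 2.1 4.8 4.0
   vertex 0.1 3.4 1.6
  endloop
 endfacet
 facet normal 0.107 0.202 0.974
  outer loop
   vertex 0.5 1.3 4.9
   vertex 3.3 0.3 4.8
   vertex 2.1 4.8 4.0
  endloop
 endfacet
 facet normal -0.529 0.764 -0.368
  outer loop
   vertex 1.4 4.3 1.6
   vertex 1.0 3.3 0.1
   vertex 0.1 3.4 1.6
  endloop
 endfacet
 facet normal -0.569 0.822 -0.005
  outer loop
   vertex 1.4 4.3 1.6
   vertex 0.1 3.4 1.6
   vertex 2.1 4.8 4.0
  endloop
 endfacet
 facet normal -0.245 0.961 -0.129
  outer loop
   vertex 1.4 4.3 1.6
   vertex 2.1 4.8 4.0
   vertex 3.1 4.8 2.1
  endloop
 endfacet
 facet normal 0.231 -0.065 -0.971
  outer loop
   vertex 3.8 4.3 0.7
   vertex 4.1 0.9 1.0
   vertex 1.0 3.3 0.1
  endloop
 endfacet
 facet normal 0.970 0.105 0.221
  outer loop
   vertex 3.8 4.3 0.7
   vertex 3.3 0.3 4.8
   vertex 4.1 0.9 1.0
  endloop
 endfacet
 facet normal 0.898 0.255 0.358
  outer loop
   vertex 3.8 4.3 0.7
   vertex 3.1 4.8 2.1
   vertex 3.3 0.3 4.8
  endloop
 endfacet
 facet normal -0.149 0.905 -0.398
  outer loop
   vertex 3.8 4.3 0.7
   vertex 1.4 4.3 1.6
   vertex 3.1 4.8 2.1
  endloop
 endfacet
 facet normal -0.191 0.839 -0.509
  outer loop
   vertex 3.8 4.3 0.7
   vertex 1.0 3.3 0.1
   vertex 1.4 4.3 1.6
  endloop
 endfacet
 facet normal -0.393 -0.721 -0.571
  outer loop
   vertex 1.2 2.4 1.1
   vertex 1.0 3.3 0.1
   vertex 4.1 0.9 1.0
  endloop
 endfacet
 facet normal -0.443 -0.836 -0.324
  outer loop
   vertex 1.2 2.4 1.1
   vertex 4.1 0.9 1.0
   vertex 0.5 1.3 4.9
  endloop
 endfacet
 facet normal -0.710 -0.588 -0.387
  outer loop
   vertex 1.2 2.4 1.1
   vertex 0.1 3.4 1.6
   vertex 1.0 3.3 0.1
  endloop
 endfacet
 facet normal -0.713 -0.628 -0.313
  outer loop
   vertex 1.2 2.4 1.1
   vertex 0.5 1.3 4.9
   vertex 0.1 3.4 1.6
  endloop
 endfacet
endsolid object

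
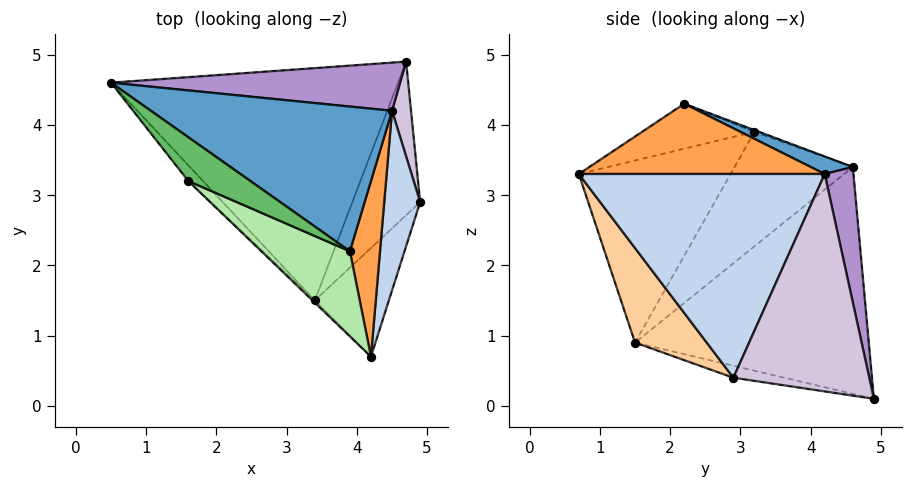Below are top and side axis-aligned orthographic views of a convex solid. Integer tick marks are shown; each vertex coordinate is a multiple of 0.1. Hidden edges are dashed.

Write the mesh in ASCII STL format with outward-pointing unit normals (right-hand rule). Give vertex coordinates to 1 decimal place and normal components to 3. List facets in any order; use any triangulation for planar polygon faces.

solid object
 facet normal 0.066 0.430 0.900
  outer loop
   vertex 4.5 4.2 3.3
   vertex 0.5 4.6 3.4
   vertex 3.9 2.2 4.3
  endloop
 endfacet
 facet normal 0.981 -0.084 0.173
  outer loop
   vertex 4.5 4.2 3.3
   vertex 4.2 0.7 3.3
   vertex 4.9 2.9 0.4
  endloop
 endfacet
 facet normal 0.916 -0.079 0.393
  outer loop
   vertex 4.5 4.2 3.3
   vertex 3.9 2.2 4.3
   vertex 4.2 0.7 3.3
  endloop
 endfacet
 facet normal 0.539 -0.729 -0.423
  outer loop
   vertex 3.4 1.5 0.9
   vertex 4.9 2.9 0.4
   vertex 4.2 0.7 3.3
  endloop
 endfacet
 facet normal -0.027 0.317 0.948
  outer loop
   vertex 1.6 3.2 3.9
   vertex 3.9 2.2 4.3
   vertex 0.5 4.6 3.4
  endloop
 endfacet
 facet normal -0.374 -0.565 0.736
  outer loop
   vertex 1.6 3.2 3.9
   vertex 4.2 0.7 3.3
   vertex 3.9 2.2 4.3
  endloop
 endfacet
 facet normal -0.765 -0.636 -0.098
  outer loop
   vertex 1.6 3.2 3.9
   vertex 0.5 4.6 3.4
   vertex 3.4 1.5 0.9
  endloop
 endfacet
 facet normal -0.694 -0.720 -0.009
  outer loop
   vertex 1.6 3.2 3.9
   vertex 3.4 1.5 0.9
   vertex 4.2 0.7 3.3
  endloop
 endfacet
 facet normal 0.103 0.970 0.219
  outer loop
   vertex 4.7 4.9 0.1
   vertex 0.5 4.6 3.4
   vertex 4.5 4.2 3.3
  endloop
 endfacet
 facet normal 0.990 0.112 0.086
  outer loop
   vertex 4.7 4.9 0.1
   vertex 4.5 4.2 3.3
   vertex 4.9 2.9 0.4
  endloop
 endfacet
 facet normal -0.619 0.052 -0.783
  outer loop
   vertex 4.7 4.9 0.1
   vertex 3.4 1.5 0.9
   vertex 0.5 4.6 3.4
  endloop
 endfacet
 facet normal -0.172 -0.163 -0.972
  outer loop
   vertex 4.7 4.9 0.1
   vertex 4.9 2.9 0.4
   vertex 3.4 1.5 0.9
  endloop
 endfacet
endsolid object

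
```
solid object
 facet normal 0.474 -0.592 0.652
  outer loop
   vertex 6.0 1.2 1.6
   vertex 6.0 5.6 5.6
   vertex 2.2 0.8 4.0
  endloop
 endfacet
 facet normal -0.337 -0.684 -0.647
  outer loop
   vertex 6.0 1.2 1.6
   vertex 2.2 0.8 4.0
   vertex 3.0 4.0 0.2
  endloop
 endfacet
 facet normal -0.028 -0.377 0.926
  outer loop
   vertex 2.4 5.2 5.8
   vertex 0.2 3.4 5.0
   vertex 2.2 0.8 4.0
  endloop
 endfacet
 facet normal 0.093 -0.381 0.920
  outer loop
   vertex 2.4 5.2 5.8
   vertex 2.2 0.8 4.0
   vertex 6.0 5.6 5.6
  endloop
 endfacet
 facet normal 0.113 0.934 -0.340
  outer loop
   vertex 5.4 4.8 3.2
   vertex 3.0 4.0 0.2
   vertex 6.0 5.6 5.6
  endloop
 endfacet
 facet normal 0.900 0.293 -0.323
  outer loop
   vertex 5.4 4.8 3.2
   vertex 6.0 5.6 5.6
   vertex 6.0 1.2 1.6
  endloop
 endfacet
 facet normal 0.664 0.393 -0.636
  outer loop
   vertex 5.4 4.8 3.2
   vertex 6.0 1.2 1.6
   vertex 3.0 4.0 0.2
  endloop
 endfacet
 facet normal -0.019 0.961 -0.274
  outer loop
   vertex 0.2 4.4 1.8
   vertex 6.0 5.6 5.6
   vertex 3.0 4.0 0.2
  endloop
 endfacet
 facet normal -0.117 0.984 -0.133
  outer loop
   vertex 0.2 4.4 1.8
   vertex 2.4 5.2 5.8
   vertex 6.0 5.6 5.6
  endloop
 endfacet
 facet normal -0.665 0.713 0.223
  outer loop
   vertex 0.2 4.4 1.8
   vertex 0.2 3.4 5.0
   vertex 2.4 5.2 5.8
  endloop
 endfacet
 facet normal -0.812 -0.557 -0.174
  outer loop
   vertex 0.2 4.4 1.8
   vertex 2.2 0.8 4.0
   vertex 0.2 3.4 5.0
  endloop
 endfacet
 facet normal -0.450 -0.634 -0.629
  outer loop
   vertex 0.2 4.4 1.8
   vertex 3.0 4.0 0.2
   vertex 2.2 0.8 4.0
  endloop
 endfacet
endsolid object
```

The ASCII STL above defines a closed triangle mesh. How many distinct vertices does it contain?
8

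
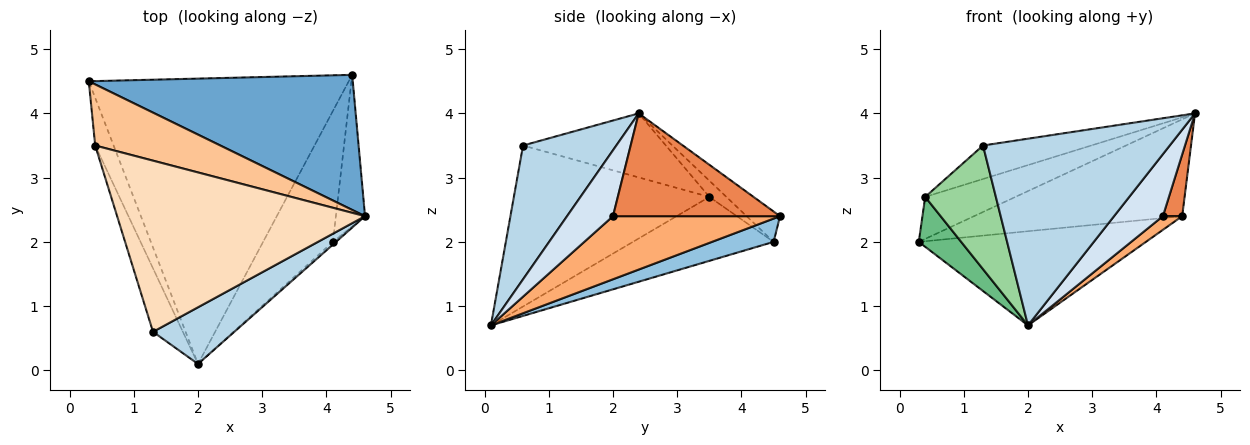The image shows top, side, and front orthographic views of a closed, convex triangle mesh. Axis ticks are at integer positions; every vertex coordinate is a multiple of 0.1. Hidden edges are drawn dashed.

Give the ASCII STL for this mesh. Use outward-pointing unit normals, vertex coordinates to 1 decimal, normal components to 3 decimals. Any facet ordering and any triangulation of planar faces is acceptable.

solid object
 facet normal -0.093 0.580 0.809
  outer loop
   vertex 4.4 4.6 2.4
   vertex 0.3 4.5 2.0
   vertex 4.6 2.4 4.0
  endloop
 endfacet
 facet normal 0.085 0.312 -0.946
  outer loop
   vertex 4.4 4.6 2.4
   vertex 2.0 0.1 0.7
   vertex 0.3 4.5 2.0
  endloop
 endfacet
 facet normal 0.431 -0.863 0.262
  outer loop
   vertex 1.3 0.6 3.5
   vertex 2.0 0.1 0.7
   vertex 4.6 2.4 4.0
  endloop
 endfacet
 facet normal 0.685 -0.728 -0.032
  outer loop
   vertex 4.1 2.0 2.4
   vertex 4.6 2.4 4.0
   vertex 2.0 0.1 0.7
  endloop
 endfacet
 facet normal 0.956 -0.110 -0.271
  outer loop
   vertex 4.1 2.0 2.4
   vertex 4.4 4.6 2.4
   vertex 4.6 2.4 4.0
  endloop
 endfacet
 facet normal 0.669 -0.077 -0.740
  outer loop
   vertex 4.1 2.0 2.4
   vertex 2.0 0.1 0.7
   vertex 4.4 4.6 2.4
  endloop
 endfacet
 facet normal -0.106 0.563 0.820
  outer loop
   vertex 0.4 3.5 2.7
   vertex 4.6 2.4 4.0
   vertex 0.3 4.5 2.0
  endloop
 endfacet
 facet normal -0.246 0.186 0.951
  outer loop
   vertex 0.4 3.5 2.7
   vertex 1.3 0.6 3.5
   vertex 4.6 2.4 4.0
  endloop
 endfacet
 facet normal -0.923 -0.278 -0.266
  outer loop
   vertex 0.4 3.5 2.7
   vertex 0.3 4.5 2.0
   vertex 2.0 0.1 0.7
  endloop
 endfacet
 facet normal -0.926 -0.335 -0.172
  outer loop
   vertex 0.4 3.5 2.7
   vertex 2.0 0.1 0.7
   vertex 1.3 0.6 3.5
  endloop
 endfacet
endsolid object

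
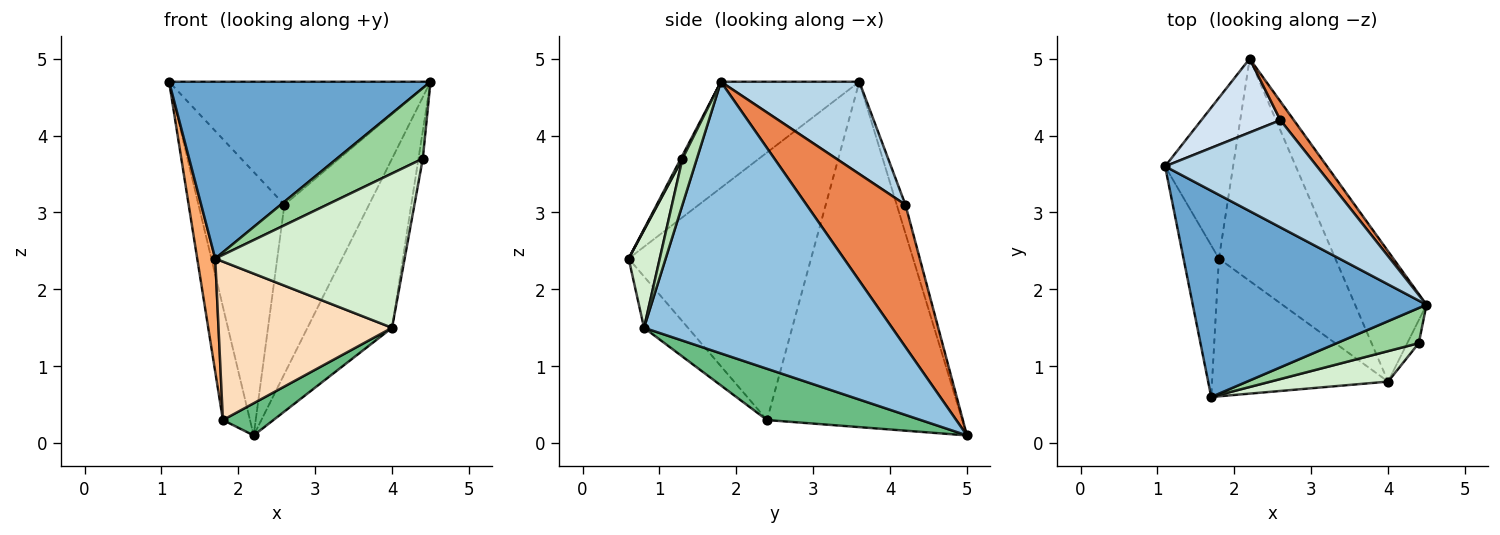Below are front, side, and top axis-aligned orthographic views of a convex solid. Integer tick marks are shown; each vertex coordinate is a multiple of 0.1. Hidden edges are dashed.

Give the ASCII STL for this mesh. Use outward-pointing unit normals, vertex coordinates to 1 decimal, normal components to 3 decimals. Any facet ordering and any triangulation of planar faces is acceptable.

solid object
 facet normal -0.326 -0.615 0.718
  outer loop
   vertex 1.7 0.6 2.4
   vertex 4.5 1.8 4.7
   vertex 1.1 3.6 4.7
  endloop
 endfacet
 facet normal 0.919 0.313 -0.241
  outer loop
   vertex 4.0 0.8 1.5
   vertex 2.2 5.0 0.1
   vertex 4.5 1.8 4.7
  endloop
 endfacet
 facet normal 0.371 0.700 0.610
  outer loop
   vertex 2.6 4.2 3.1
   vertex 1.1 3.6 4.7
   vertex 4.5 1.8 4.7
  endloop
 endfacet
 facet normal -0.097 0.958 0.268
  outer loop
   vertex 2.6 4.2 3.1
   vertex 2.2 5.0 0.1
   vertex 1.1 3.6 4.7
  endloop
 endfacet
 facet normal 0.758 0.648 0.072
  outer loop
   vertex 2.6 4.2 3.1
   vertex 4.5 1.8 4.7
   vertex 2.2 5.0 0.1
  endloop
 endfacet
 facet normal -0.987 -0.097 -0.130
  outer loop
   vertex 1.8 2.4 0.3
   vertex 1.7 0.6 2.4
   vertex 1.1 3.6 4.7
  endloop
 endfacet
 facet normal -0.972 0.135 -0.191
  outer loop
   vertex 1.8 2.4 0.3
   vertex 1.1 3.6 4.7
   vertex 2.2 5.0 0.1
  endloop
 endfacet
 facet normal -0.188 -0.741 -0.644
  outer loop
   vertex 1.8 2.4 0.3
   vertex 4.0 0.8 1.5
   vertex 1.7 0.6 2.4
  endloop
 endfacet
 facet normal 0.399 -0.131 -0.907
  outer loop
   vertex 1.8 2.4 0.3
   vertex 2.2 5.0 0.1
   vertex 4.0 0.8 1.5
  endloop
 endfacet
 facet normal 0.017 -0.895 0.446
  outer loop
   vertex 4.4 1.3 3.7
   vertex 4.5 1.8 4.7
   vertex 1.7 0.6 2.4
  endloop
 endfacet
 facet normal 0.931 0.279 -0.233
  outer loop
   vertex 4.4 1.3 3.7
   vertex 4.0 0.8 1.5
   vertex 4.5 1.8 4.7
  endloop
 endfacet
 facet normal 0.159 -0.969 0.191
  outer loop
   vertex 4.4 1.3 3.7
   vertex 1.7 0.6 2.4
   vertex 4.0 0.8 1.5
  endloop
 endfacet
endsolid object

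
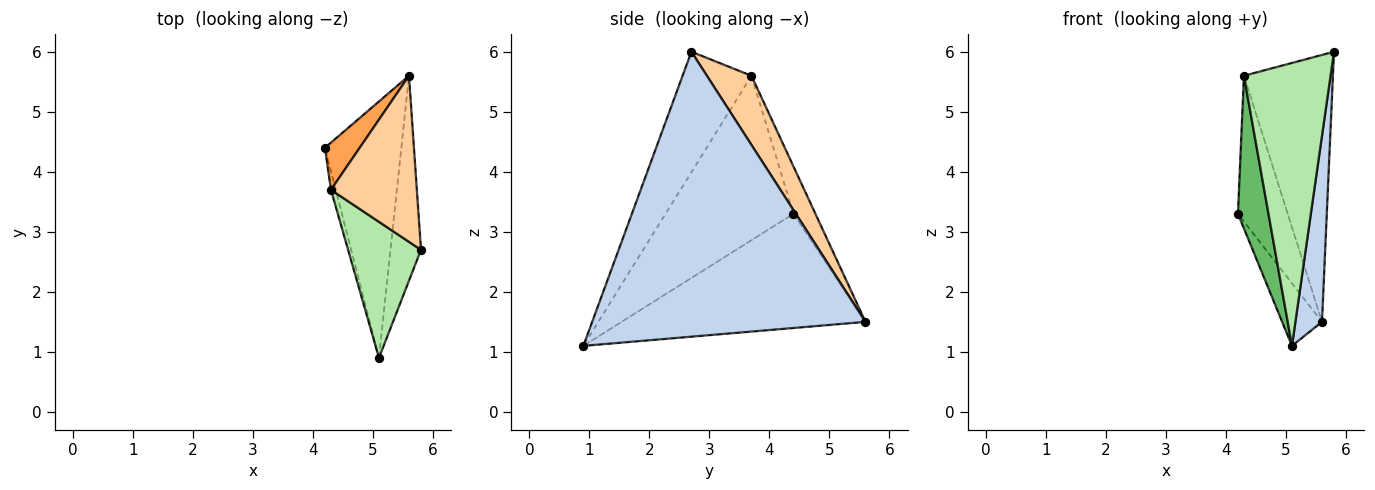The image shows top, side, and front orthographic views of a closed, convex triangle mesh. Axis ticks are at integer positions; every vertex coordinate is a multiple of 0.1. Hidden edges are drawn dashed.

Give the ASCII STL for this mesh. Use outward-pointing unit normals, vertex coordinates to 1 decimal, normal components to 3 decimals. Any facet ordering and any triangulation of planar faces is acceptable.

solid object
 facet normal -0.824 0.135 -0.551
  outer loop
   vertex 5.1 0.9 1.1
   vertex 4.2 4.4 3.3
   vertex 5.6 5.6 1.5
  endloop
 endfacet
 facet normal 0.990 -0.096 -0.106
  outer loop
   vertex 5.1 0.9 1.1
   vertex 5.6 5.6 1.5
   vertex 5.8 2.7 6.0
  endloop
 endfacet
 facet normal -0.387 0.877 0.284
  outer loop
   vertex 4.3 3.7 5.6
   vertex 5.6 5.6 1.5
   vertex 4.2 4.4 3.3
  endloop
 endfacet
 facet normal 0.391 0.781 0.486
  outer loop
   vertex 4.3 3.7 5.6
   vertex 5.8 2.7 6.0
   vertex 5.6 5.6 1.5
  endloop
 endfacet
 facet normal -0.972 -0.232 -0.028
  outer loop
   vertex 4.3 3.7 5.6
   vertex 4.2 4.4 3.3
   vertex 5.1 0.9 1.1
  endloop
 endfacet
 facet normal -0.582 -0.733 0.352
  outer loop
   vertex 4.3 3.7 5.6
   vertex 5.1 0.9 1.1
   vertex 5.8 2.7 6.0
  endloop
 endfacet
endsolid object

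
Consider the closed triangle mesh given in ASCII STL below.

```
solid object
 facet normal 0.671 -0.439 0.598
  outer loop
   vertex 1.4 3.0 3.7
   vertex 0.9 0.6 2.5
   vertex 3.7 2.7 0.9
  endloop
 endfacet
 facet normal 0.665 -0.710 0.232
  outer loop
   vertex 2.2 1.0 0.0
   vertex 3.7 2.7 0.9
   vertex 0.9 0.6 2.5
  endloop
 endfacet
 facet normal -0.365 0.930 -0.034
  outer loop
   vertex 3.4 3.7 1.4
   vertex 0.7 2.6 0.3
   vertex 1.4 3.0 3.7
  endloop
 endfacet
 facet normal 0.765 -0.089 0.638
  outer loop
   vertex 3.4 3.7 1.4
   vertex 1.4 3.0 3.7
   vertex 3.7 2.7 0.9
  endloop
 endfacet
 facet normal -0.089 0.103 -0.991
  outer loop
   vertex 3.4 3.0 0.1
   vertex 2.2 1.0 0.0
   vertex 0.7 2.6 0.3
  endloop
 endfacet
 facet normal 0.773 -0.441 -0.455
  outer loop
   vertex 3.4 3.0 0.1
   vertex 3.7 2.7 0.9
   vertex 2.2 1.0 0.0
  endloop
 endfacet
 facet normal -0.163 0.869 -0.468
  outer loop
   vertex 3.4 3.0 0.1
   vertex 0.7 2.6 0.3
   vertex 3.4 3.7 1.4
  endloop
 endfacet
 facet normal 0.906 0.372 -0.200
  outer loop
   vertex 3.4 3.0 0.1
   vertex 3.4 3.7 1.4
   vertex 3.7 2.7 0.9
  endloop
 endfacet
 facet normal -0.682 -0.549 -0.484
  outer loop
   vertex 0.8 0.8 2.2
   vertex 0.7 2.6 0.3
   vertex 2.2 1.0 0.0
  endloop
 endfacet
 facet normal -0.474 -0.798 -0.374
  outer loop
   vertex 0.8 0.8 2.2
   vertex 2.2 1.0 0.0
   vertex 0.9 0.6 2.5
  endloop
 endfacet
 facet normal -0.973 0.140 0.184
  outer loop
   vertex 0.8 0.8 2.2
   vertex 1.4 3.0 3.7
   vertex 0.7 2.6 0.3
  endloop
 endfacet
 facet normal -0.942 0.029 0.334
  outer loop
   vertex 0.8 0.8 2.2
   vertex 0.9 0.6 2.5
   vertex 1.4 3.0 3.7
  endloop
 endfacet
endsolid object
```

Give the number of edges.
18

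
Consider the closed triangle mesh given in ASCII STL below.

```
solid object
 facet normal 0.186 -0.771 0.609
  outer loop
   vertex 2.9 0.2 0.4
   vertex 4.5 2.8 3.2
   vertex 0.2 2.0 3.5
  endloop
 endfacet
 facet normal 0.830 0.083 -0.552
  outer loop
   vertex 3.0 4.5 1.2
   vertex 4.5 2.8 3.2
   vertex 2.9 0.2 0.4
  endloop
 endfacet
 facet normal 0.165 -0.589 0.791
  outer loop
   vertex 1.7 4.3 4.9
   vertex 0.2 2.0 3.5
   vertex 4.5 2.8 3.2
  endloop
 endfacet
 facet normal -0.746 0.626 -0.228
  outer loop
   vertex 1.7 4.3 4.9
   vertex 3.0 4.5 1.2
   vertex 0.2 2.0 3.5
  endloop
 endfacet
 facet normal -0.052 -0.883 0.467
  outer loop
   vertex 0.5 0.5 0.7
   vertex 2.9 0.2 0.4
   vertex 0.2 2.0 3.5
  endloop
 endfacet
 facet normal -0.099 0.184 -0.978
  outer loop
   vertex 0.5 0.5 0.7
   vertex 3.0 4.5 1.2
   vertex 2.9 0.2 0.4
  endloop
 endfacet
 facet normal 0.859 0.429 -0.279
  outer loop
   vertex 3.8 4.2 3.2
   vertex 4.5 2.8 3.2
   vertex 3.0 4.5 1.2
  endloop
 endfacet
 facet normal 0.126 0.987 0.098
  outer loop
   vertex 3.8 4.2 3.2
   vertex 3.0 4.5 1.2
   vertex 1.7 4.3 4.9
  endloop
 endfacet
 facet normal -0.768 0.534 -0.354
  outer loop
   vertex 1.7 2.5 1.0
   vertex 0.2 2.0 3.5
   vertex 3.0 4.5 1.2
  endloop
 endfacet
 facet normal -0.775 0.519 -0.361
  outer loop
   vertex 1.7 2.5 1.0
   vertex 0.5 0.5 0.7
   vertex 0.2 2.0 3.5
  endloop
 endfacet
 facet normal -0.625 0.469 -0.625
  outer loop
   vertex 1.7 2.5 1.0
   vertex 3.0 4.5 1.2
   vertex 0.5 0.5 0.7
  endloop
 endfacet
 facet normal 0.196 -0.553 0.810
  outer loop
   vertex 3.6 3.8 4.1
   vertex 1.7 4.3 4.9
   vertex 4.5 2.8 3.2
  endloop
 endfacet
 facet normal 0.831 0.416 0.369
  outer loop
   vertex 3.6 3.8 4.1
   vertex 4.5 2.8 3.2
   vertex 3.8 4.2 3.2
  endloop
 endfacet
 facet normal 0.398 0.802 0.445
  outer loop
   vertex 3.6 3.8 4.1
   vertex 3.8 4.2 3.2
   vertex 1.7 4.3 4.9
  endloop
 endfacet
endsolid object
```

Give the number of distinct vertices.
9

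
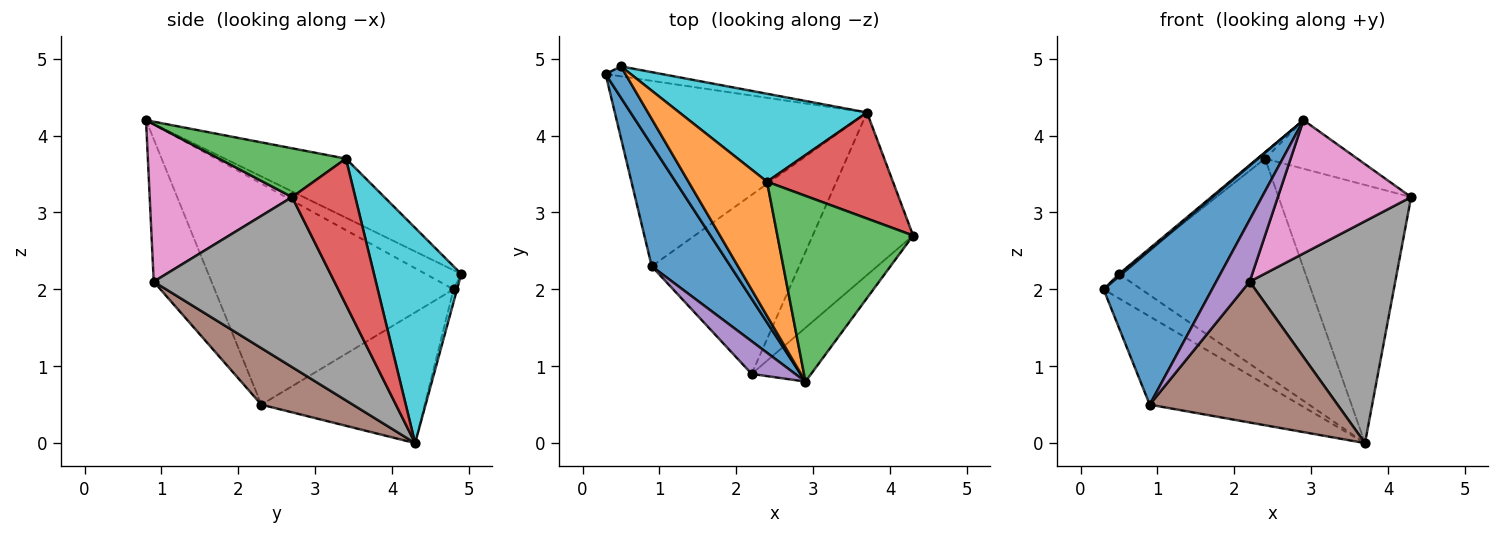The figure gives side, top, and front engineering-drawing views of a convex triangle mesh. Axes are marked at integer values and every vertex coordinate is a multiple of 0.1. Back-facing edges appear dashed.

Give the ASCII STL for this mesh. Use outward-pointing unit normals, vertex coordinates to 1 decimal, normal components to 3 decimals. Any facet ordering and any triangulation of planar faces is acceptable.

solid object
 facet normal -0.866 -0.393 0.309
  outer loop
   vertex 0.9 2.3 0.5
   vertex 2.9 0.8 4.2
   vertex 0.3 4.8 2.0
  endloop
 endfacet
 facet normal -0.424 0.389 -0.818
  outer loop
   vertex 0.9 2.3 0.5
   vertex 0.3 4.8 2.0
   vertex 3.7 4.3 0.0
  endloop
 endfacet
 facet normal 0.328 0.239 0.914
  outer loop
   vertex 2.4 3.4 3.7
   vertex 2.9 0.8 4.2
   vertex 4.3 2.7 3.2
  endloop
 endfacet
 facet normal 0.403 0.846 0.348
  outer loop
   vertex 2.4 3.4 3.7
   vertex 4.3 2.7 3.2
   vertex 3.7 4.3 0.0
  endloop
 endfacet
 facet normal -0.837 -0.484 0.256
  outer loop
   vertex 2.2 0.9 2.1
   vertex 2.9 0.8 4.2
   vertex 0.9 2.3 0.5
  endloop
 endfacet
 facet normal 0.289 -0.592 -0.752
  outer loop
   vertex 2.2 0.9 2.1
   vertex 0.9 2.3 0.5
   vertex 3.7 4.3 0.0
  endloop
 endfacet
 facet normal 0.704 -0.659 -0.266
  outer loop
   vertex 2.2 0.9 2.1
   vertex 4.3 2.7 3.2
   vertex 2.9 0.8 4.2
  endloop
 endfacet
 facet normal 0.707 -0.570 -0.418
  outer loop
   vertex 2.2 0.9 2.1
   vertex 3.7 4.3 0.0
   vertex 4.3 2.7 3.2
  endloop
 endfacet
 facet normal -0.085 0.923 -0.376
  outer loop
   vertex 0.5 4.9 2.2
   vertex 3.7 4.3 0.0
   vertex 0.3 4.8 2.0
  endloop
 endfacet
 facet normal 0.397 0.850 0.346
  outer loop
   vertex 0.5 4.9 2.2
   vertex 2.4 3.4 3.7
   vertex 3.7 4.3 0.0
  endloop
 endfacet
 facet normal -0.692 -0.054 0.720
  outer loop
   vertex 0.5 4.9 2.2
   vertex 0.3 4.8 2.0
   vertex 2.9 0.8 4.2
  endloop
 endfacet
 facet normal -0.600 0.038 0.799
  outer loop
   vertex 0.5 4.9 2.2
   vertex 2.9 0.8 4.2
   vertex 2.4 3.4 3.7
  endloop
 endfacet
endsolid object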